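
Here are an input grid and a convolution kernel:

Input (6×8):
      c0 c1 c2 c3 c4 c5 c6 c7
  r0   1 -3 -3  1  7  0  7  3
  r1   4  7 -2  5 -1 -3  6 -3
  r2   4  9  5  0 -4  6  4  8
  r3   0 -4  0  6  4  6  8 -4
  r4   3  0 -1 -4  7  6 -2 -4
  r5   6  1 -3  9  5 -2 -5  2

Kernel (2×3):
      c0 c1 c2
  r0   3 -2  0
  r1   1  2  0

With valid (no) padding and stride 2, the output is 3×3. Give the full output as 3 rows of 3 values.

Output[0,0]: The receptive field on the input at this output position is [1 -3 -3 / 4 7 -2]. Elementwise product with the kernel and sum: 1·3 + -3·-2 + 4·1 + 7·2.
Output[0,1]: The receptive field on the input at this output position is [-3 1 7 / -2 5 -1]. Elementwise product with the kernel and sum: -3·3 + 1·-2 + -2·1 + 5·2.

27 -3 14
-14 27 -8
17 20 10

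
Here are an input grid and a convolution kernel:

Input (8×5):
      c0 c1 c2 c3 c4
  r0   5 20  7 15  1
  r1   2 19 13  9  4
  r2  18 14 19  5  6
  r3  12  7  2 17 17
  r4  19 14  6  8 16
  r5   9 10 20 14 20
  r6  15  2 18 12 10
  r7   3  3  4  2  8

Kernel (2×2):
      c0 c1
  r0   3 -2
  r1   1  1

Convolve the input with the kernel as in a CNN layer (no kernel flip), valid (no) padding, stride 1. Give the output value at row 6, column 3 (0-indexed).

The receptive field on the input at this output position is [12 10 / 2 8]. Elementwise product with the kernel and sum: 12·3 + 10·-2 + 2·1 + 8·1.

26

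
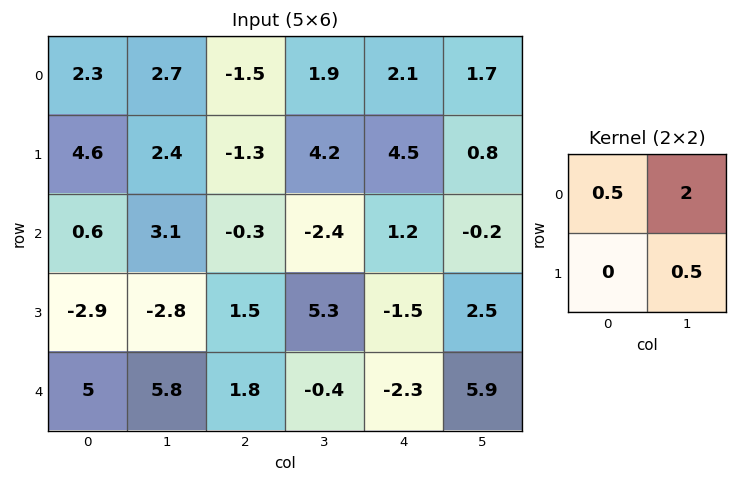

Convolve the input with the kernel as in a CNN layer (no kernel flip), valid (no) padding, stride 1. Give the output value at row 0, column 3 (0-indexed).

The receptive field on the input at this output position is [1.9 2.1 / 4.2 4.5]. Elementwise product with the kernel and sum: 1.9·0.5 + 2.1·2 + 4.5·0.5.

7.4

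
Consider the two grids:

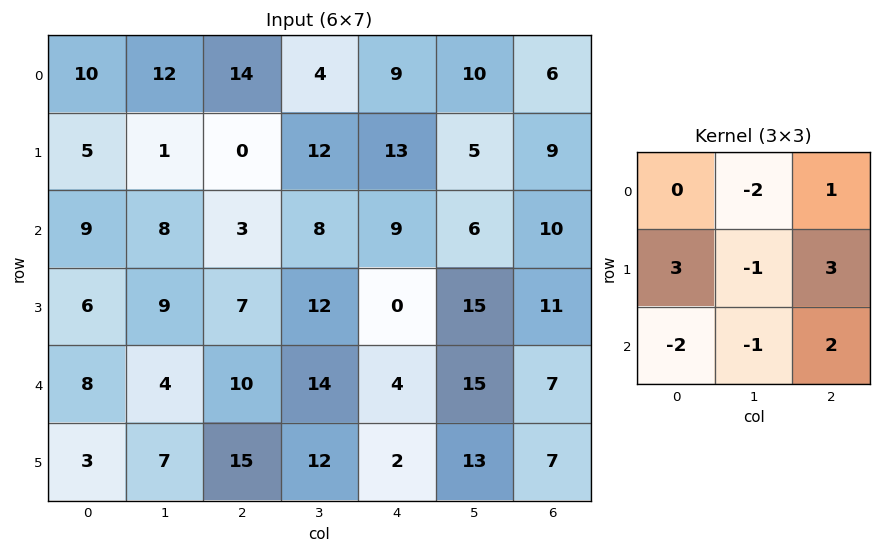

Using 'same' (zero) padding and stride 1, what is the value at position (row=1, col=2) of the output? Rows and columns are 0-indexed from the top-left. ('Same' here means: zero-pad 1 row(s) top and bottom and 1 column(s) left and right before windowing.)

The receptive field on the zero-padded input at this output position is [12 14 4 / 1 0 12 / 8 3 8]. Elementwise product with the kernel and sum: 14·-2 + 4·1 + 1·3 + 0·-1 + 12·3 + 8·-2 + 3·-1 + 8·2.

12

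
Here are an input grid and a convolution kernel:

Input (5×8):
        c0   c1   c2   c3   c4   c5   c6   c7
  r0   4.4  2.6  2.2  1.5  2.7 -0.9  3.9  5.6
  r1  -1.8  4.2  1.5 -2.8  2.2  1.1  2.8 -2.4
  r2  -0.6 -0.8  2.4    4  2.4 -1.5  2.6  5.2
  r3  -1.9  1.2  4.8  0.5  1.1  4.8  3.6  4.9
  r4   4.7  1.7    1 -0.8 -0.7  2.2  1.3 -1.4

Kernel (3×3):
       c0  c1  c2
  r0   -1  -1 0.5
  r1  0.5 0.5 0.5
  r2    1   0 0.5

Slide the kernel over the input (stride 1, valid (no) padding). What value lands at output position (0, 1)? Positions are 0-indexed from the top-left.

The receptive field on the input at this output position is [2.6 2.2 1.5 / 4.2 1.5 -2.8 / -0.8 2.4 4]. Elementwise product with the kernel and sum: 2.6·-1 + 2.2·-1 + 1.5·0.5 + 4.2·0.5 + 1.5·0.5 + -2.8·0.5 + -0.8·1 + 4·0.5.

-1.4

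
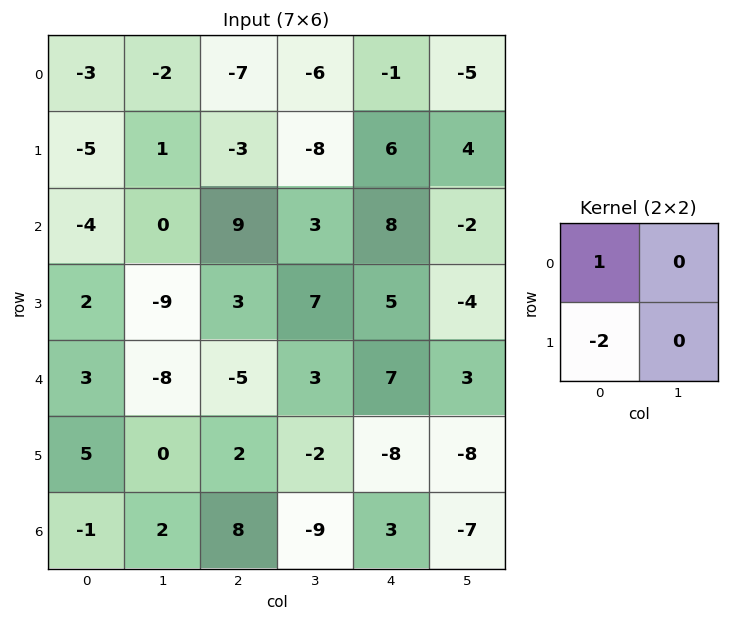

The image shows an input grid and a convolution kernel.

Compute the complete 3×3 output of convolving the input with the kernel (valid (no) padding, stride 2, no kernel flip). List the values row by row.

7 -1 -13
-8 3 -2
-7 -9 23

Output[0,0]: The receptive field on the input at this output position is [-3 -2 / -5 1]. Elementwise product with the kernel and sum: -3·1 + -5·-2.
Output[0,1]: The receptive field on the input at this output position is [-7 -6 / -3 -8]. Elementwise product with the kernel and sum: -7·1 + -3·-2.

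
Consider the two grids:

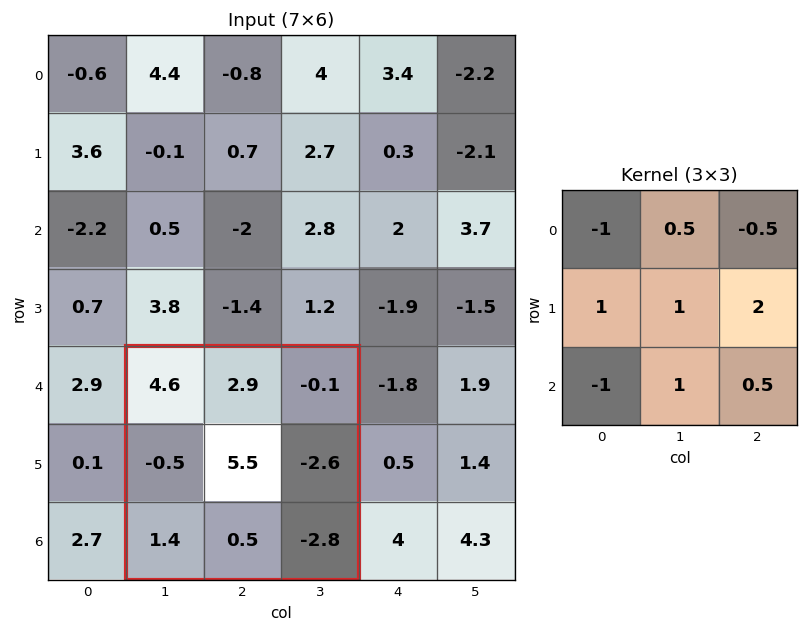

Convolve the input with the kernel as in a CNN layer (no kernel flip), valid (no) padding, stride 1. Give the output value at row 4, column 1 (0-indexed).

-5.6

The receptive field on the input at this output position is [4.6 2.9 -0.1 / -0.5 5.5 -2.6 / 1.4 0.5 -2.8]. Elementwise product with the kernel and sum: 4.6·-1 + 2.9·0.5 + -0.1·-0.5 + -0.5·1 + 5.5·1 + -2.6·2 + 1.4·-1 + 0.5·1 + -2.8·0.5.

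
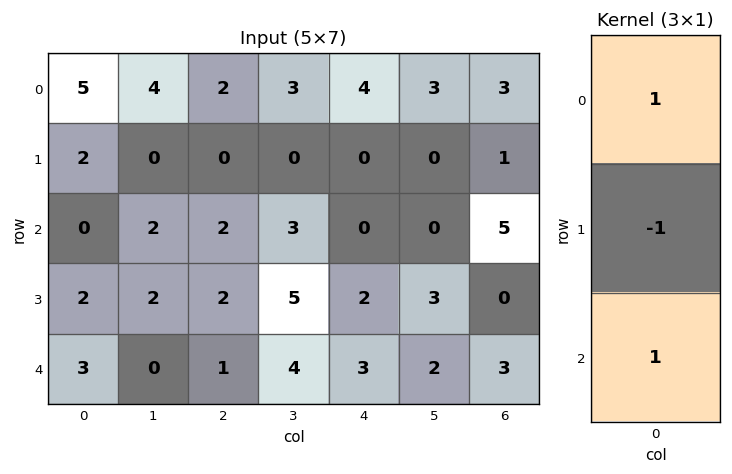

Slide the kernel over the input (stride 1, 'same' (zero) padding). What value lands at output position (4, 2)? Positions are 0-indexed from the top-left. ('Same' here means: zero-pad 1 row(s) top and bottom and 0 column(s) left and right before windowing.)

1

The receptive field on the zero-padded input at this output position is [2 / 1 / 0]. Elementwise product with the kernel and sum: 2·1 + 1·-1 + 0·1.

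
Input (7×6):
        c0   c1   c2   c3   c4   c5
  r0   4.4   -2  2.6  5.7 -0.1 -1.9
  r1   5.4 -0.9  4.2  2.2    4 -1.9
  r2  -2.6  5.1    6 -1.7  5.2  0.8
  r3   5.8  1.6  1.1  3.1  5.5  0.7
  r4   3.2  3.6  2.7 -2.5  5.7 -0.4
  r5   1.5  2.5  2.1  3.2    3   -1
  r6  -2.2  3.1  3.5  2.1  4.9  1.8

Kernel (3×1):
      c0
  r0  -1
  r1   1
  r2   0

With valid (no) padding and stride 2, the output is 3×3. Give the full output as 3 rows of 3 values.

1 1.6 4.1
8.4 -4.9 0.3
-1.7 -0.6 -2.7

Output[0,0]: The receptive field on the input at this output position is [4.4 / 5.4 / -2.6]. Elementwise product with the kernel and sum: 4.4·-1 + 5.4·1.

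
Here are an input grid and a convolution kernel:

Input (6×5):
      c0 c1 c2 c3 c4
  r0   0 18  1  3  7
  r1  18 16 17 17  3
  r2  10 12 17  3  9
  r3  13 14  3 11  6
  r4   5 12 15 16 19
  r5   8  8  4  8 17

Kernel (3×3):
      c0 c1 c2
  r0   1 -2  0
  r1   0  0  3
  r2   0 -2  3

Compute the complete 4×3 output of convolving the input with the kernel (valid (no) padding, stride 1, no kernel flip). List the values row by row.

Output[0,0]: The receptive field on the input at this output position is [0 18 1 / 18 16 17 / 10 12 17]. Elementwise product with the kernel and sum: 0·1 + 18·-2 + 17·3 + 12·-2 + 17·3.

42 42 25
18 18 6
16 29 54
26 72 73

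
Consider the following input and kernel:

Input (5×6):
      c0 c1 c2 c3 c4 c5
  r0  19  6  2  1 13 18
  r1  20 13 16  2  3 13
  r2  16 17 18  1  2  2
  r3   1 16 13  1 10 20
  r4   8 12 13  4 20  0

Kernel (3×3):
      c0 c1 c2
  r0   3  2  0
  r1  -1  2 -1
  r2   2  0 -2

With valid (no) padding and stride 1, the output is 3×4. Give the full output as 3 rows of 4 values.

Output[0,0]: The receptive field on the input at this output position is [19 6 2 / 20 13 16 / 16 17 18]. Elementwise product with the kernel and sum: 19·3 + 6·2 + 20·-1 + 13·2 + 16·-1 + 16·2 + 18·-2.

55 71 25 18
62 119 40 -25
90 112 21 14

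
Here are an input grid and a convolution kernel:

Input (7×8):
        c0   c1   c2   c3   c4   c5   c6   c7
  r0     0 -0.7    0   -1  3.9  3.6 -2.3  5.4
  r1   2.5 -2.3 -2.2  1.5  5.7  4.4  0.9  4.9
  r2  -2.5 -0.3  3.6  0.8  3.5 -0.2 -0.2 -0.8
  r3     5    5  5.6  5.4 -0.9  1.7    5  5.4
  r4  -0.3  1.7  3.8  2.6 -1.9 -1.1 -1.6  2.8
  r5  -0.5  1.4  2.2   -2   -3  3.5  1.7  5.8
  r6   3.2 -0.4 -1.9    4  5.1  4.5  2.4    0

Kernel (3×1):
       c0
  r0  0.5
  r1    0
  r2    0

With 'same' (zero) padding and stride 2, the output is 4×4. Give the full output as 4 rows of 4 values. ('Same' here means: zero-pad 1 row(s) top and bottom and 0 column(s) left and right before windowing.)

0 0 0 0
1.25 -1.1 2.85 0.45
2.5 2.8 -0.45 2.5
-0.25 1.1 -1.5 0.85

Output[0,0]: The receptive field on the zero-padded input at this output position is [0 / 0 / 2.5]. Elementwise product with the kernel and sum: 0·0.5.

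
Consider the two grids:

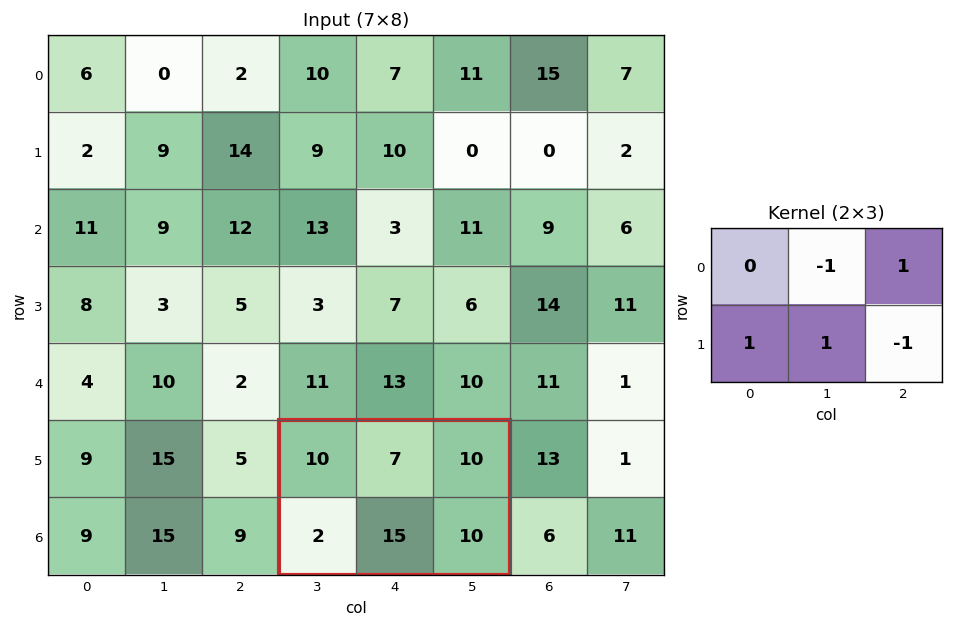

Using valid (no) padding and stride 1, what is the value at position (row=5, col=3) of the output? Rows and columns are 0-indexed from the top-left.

10

The receptive field on the input at this output position is [10 7 10 / 2 15 10]. Elementwise product with the kernel and sum: 7·-1 + 10·1 + 2·1 + 15·1 + 10·-1.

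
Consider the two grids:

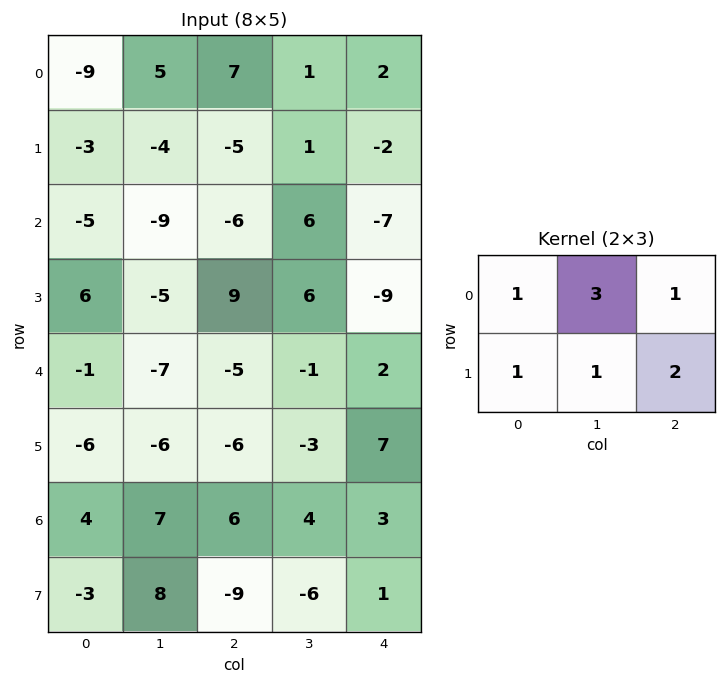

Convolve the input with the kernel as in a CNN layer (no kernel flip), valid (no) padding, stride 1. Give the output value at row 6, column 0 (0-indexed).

The receptive field on the input at this output position is [4 7 6 / -3 8 -9]. Elementwise product with the kernel and sum: 4·1 + 7·3 + 6·1 + -3·1 + 8·1 + -9·2.

18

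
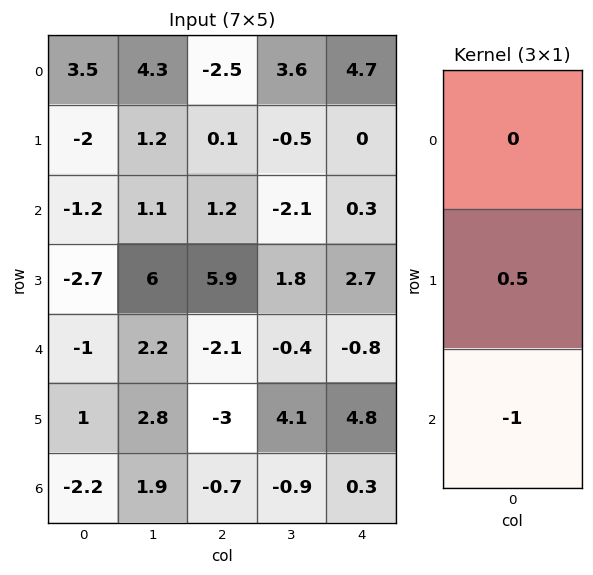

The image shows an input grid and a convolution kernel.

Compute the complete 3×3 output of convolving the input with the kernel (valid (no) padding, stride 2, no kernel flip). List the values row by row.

0.2 -1.15 -0.3
-0.35 5.05 2.15
2.7 -0.8 2.1

Output[0,0]: The receptive field on the input at this output position is [3.5 / -2 / -1.2]. Elementwise product with the kernel and sum: -2·0.5 + -1.2·-1.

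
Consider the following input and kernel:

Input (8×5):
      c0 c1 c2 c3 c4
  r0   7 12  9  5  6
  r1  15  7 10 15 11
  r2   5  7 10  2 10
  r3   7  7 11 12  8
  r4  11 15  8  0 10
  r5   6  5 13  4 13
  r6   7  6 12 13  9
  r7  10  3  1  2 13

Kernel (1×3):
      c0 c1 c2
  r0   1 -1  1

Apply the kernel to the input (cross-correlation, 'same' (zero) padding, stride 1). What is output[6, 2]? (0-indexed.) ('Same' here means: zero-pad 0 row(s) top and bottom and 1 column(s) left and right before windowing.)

7

The receptive field on the zero-padded input at this output position is [6 12 13]. Elementwise product with the kernel and sum: 6·1 + 12·-1 + 13·1.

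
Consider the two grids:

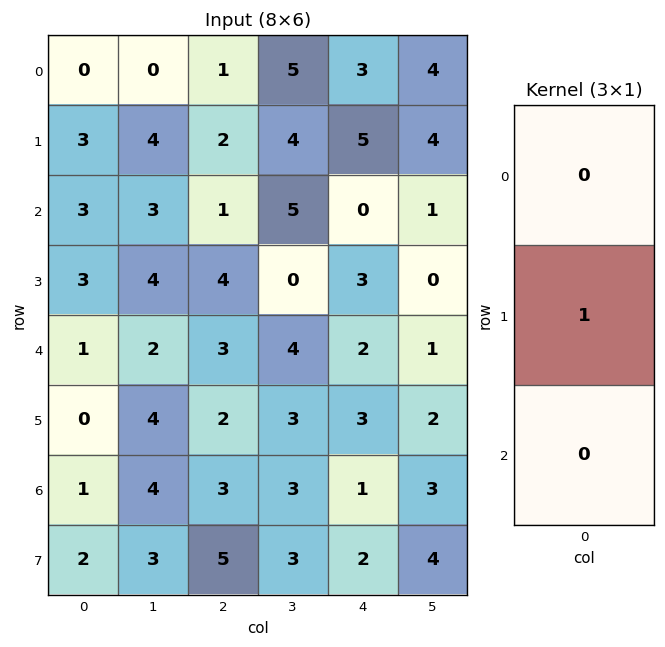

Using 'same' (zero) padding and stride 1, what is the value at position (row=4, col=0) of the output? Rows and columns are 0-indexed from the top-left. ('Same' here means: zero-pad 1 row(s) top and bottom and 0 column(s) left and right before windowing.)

The receptive field on the zero-padded input at this output position is [3 / 1 / 0]. Elementwise product with the kernel and sum: 1·1.

1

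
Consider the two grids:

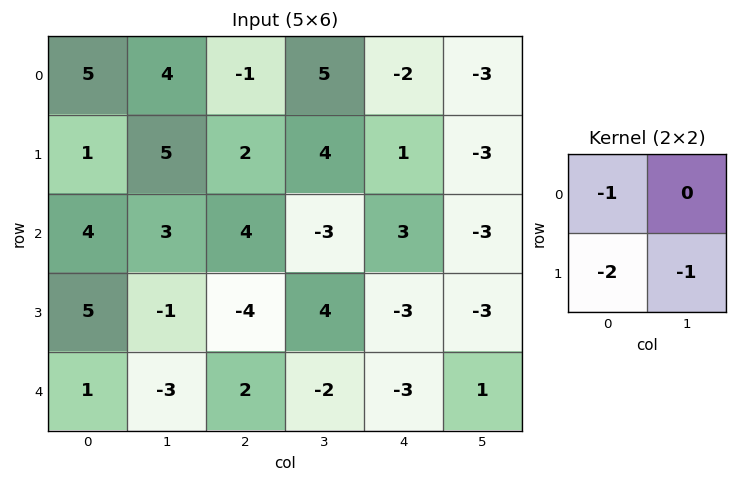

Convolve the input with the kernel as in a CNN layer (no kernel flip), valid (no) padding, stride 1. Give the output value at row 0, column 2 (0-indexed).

The receptive field on the input at this output position is [-1 5 / 2 4]. Elementwise product with the kernel and sum: -1·-1 + 2·-2 + 4·-1.

-7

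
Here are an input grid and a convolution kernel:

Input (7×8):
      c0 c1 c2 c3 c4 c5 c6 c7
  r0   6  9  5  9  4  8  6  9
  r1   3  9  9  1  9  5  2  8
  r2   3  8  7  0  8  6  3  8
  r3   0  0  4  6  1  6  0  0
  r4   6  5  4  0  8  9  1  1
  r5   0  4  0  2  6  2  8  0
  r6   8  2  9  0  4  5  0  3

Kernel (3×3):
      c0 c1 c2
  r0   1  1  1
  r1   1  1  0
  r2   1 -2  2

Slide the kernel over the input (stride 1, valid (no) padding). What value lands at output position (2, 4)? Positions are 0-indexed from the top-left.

16

The receptive field on the input at this output position is [8 6 3 / 1 6 0 / 8 9 1]. Elementwise product with the kernel and sum: 8·1 + 6·1 + 3·1 + 1·1 + 6·1 + 8·1 + 9·-2 + 1·2.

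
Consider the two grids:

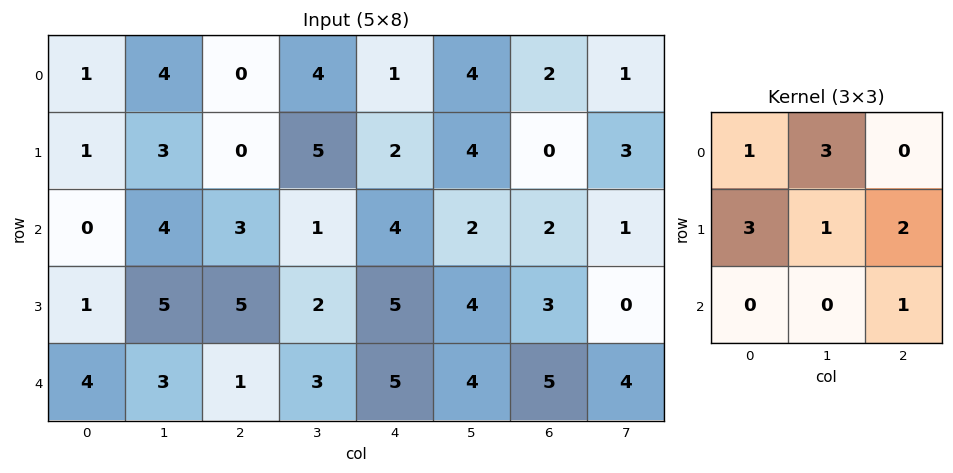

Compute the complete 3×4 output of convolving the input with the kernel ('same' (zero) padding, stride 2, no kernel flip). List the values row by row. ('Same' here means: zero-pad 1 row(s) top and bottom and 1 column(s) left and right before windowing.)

12 25 25 19
16 22 26 14
13 36 39 38

Output[0,0]: The receptive field on the zero-padded input at this output position is [0 0 0 / 0 1 4 / 0 1 3]. Elementwise product with the kernel and sum: 0·1 + 0·3 + 0·3 + 1·1 + 4·2 + 3·1.
Output[0,1]: The receptive field on the zero-padded input at this output position is [0 0 0 / 4 0 4 / 3 0 5]. Elementwise product with the kernel and sum: 0·1 + 0·3 + 4·3 + 0·1 + 4·2 + 5·1.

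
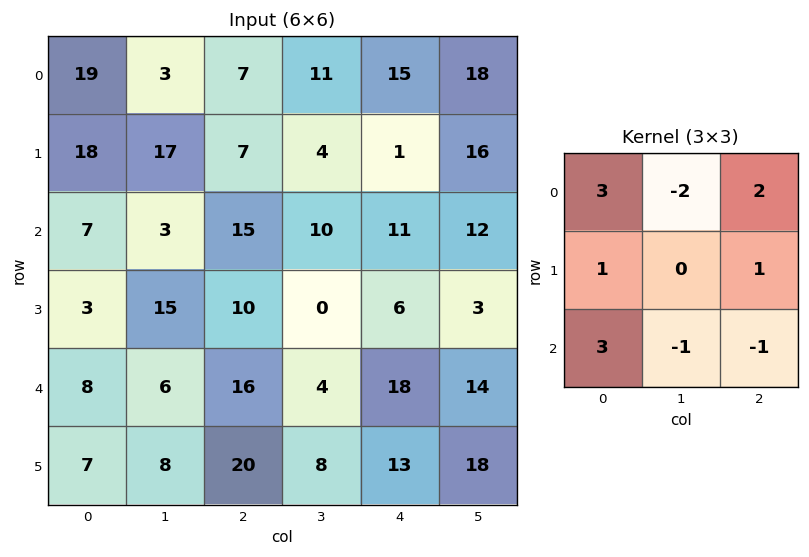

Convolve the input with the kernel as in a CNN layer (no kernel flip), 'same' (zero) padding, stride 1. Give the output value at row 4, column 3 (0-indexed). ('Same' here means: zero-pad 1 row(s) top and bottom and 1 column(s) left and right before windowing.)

The receptive field on the zero-padded input at this output position is [10 0 6 / 16 4 18 / 20 8 13]. Elementwise product with the kernel and sum: 10·3 + 0·-2 + 6·2 + 16·1 + 18·1 + 20·3 + 8·-1 + 13·-1.

115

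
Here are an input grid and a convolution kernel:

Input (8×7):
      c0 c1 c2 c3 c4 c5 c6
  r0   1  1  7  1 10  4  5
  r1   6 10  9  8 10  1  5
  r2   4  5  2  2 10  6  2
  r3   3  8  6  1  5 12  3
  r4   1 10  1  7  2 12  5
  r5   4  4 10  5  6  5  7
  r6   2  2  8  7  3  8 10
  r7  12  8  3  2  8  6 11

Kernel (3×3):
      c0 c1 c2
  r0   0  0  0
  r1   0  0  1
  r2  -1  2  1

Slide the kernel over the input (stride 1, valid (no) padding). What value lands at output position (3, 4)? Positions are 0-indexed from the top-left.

16

The receptive field on the input at this output position is [5 12 3 / 2 12 5 / 6 5 7]. Elementwise product with the kernel and sum: 5·1 + 6·-1 + 5·2 + 7·1.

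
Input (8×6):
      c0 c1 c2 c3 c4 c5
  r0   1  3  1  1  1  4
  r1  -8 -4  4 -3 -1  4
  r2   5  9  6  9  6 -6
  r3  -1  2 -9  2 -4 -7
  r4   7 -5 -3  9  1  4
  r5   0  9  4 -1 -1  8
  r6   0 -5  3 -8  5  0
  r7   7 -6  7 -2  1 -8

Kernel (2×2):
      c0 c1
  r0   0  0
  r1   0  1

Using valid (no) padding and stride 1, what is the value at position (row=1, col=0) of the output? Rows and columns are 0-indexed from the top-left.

The receptive field on the input at this output position is [-8 -4 / 5 9]. Elementwise product with the kernel and sum: 9·1.

9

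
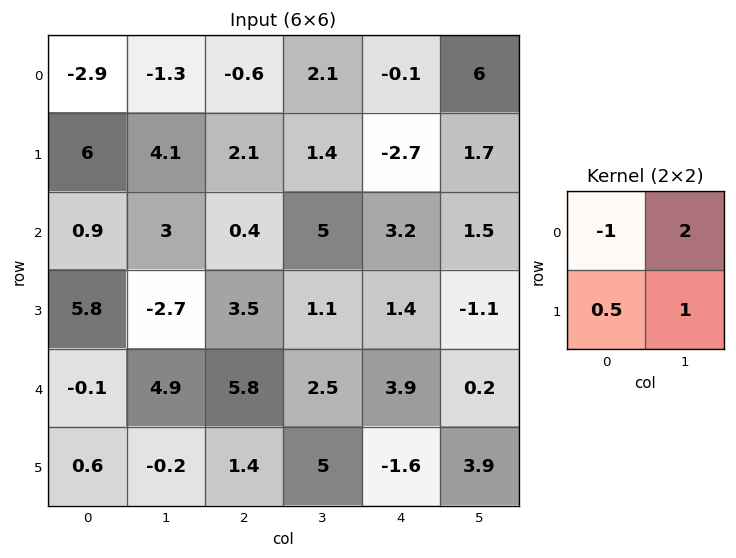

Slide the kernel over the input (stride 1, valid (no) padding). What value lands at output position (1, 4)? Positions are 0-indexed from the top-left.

9.2

The receptive field on the input at this output position is [-2.7 1.7 / 3.2 1.5]. Elementwise product with the kernel and sum: -2.7·-1 + 1.7·2 + 3.2·0.5 + 1.5·1.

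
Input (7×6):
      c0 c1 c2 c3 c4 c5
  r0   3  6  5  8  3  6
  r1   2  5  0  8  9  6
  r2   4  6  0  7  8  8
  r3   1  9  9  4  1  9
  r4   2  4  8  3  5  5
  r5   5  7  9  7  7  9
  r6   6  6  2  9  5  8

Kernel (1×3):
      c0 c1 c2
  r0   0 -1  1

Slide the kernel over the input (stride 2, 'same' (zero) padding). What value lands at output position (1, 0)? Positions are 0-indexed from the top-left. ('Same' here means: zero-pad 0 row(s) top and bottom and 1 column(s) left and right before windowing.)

The receptive field on the zero-padded input at this output position is [0 4 6]. Elementwise product with the kernel and sum: 4·-1 + 6·1.

2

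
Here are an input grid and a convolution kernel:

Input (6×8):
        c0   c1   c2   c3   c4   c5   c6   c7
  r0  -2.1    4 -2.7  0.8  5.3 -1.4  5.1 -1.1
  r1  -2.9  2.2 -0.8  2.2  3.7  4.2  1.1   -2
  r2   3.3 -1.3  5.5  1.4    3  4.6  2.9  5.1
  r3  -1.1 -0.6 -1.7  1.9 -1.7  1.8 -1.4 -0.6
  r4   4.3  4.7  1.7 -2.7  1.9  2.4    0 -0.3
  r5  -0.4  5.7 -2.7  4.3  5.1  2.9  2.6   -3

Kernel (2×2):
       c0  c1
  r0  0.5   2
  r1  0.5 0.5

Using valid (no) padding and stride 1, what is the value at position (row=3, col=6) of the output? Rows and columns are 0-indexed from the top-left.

-2.05

The receptive field on the input at this output position is [-1.4 -0.6 / 0 -0.3]. Elementwise product with the kernel and sum: -1.4·0.5 + -0.6·2 + 0·0.5 + -0.3·0.5.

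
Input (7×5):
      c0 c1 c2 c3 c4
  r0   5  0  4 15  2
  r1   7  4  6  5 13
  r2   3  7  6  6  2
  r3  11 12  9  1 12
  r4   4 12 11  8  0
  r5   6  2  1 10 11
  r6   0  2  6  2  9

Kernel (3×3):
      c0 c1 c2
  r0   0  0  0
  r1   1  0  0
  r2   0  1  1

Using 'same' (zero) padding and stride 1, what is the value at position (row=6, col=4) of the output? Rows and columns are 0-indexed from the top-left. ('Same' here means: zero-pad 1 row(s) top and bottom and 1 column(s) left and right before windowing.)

The receptive field on the zero-padded input at this output position is [10 11 0 / 2 9 0 / 0 0 0]. Elementwise product with the kernel and sum: 2·1 + 0·1 + 0·1.

2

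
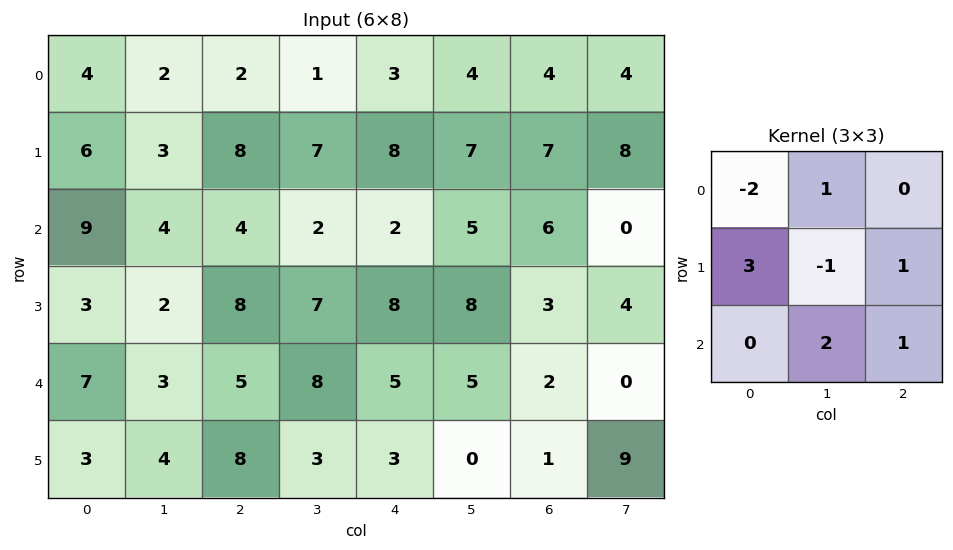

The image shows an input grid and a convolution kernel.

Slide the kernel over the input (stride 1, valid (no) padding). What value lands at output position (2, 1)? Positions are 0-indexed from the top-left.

19

The receptive field on the input at this output position is [4 4 2 / 2 8 7 / 3 5 8]. Elementwise product with the kernel and sum: 4·-2 + 4·1 + 2·3 + 8·-1 + 7·1 + 5·2 + 8·1.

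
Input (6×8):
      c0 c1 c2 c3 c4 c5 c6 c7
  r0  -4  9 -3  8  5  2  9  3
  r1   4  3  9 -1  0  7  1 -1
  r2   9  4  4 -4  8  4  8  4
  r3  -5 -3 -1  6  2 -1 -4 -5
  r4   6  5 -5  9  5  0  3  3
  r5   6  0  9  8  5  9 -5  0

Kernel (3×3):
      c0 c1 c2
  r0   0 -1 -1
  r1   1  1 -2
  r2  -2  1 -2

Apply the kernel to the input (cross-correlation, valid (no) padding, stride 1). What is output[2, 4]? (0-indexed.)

-19

The receptive field on the input at this output position is [8 4 8 / 2 -1 -4 / 5 0 3]. Elementwise product with the kernel and sum: 4·-1 + 8·-1 + 2·1 + -1·1 + -4·-2 + 5·-2 + 0·1 + 3·-2.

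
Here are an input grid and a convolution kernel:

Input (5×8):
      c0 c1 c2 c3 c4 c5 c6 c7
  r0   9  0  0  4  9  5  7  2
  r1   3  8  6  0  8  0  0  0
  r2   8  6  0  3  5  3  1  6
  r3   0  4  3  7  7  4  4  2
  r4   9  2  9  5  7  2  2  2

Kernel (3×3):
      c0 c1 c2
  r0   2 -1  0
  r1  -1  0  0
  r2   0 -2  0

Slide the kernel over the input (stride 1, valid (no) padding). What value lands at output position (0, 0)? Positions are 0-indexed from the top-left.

The receptive field on the input at this output position is [9 0 0 / 3 8 6 / 8 6 0]. Elementwise product with the kernel and sum: 9·2 + 0·-1 + 3·-1 + 6·-2.

3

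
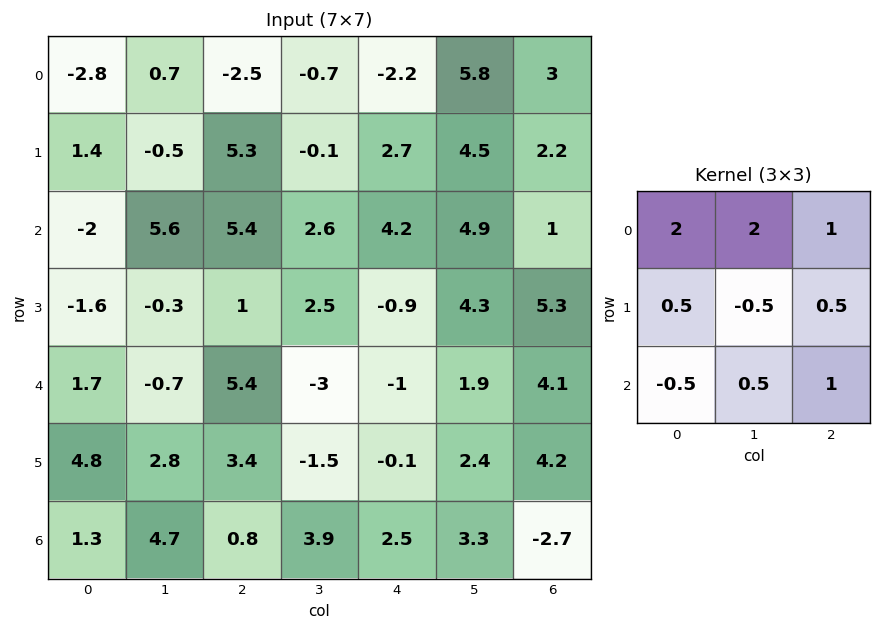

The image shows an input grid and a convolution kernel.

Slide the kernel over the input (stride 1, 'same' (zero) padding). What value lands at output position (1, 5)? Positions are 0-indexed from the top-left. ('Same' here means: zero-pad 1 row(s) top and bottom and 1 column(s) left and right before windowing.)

The receptive field on the zero-padded input at this output position is [-2.2 5.8 3 / 2.7 4.5 2.2 / 4.2 4.9 1]. Elementwise product with the kernel and sum: -2.2·2 + 5.8·2 + 3·1 + 2.7·0.5 + 4.5·-0.5 + 2.2·0.5 + 4.2·-0.5 + 4.9·0.5 + 1·1.

11.75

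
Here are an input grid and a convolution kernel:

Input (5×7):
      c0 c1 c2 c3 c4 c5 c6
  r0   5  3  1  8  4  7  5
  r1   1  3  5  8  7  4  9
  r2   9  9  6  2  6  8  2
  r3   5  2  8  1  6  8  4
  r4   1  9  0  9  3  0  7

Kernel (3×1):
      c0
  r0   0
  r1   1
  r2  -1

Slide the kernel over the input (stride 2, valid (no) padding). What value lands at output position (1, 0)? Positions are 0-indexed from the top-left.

The receptive field on the input at this output position is [9 / 5 / 1]. Elementwise product with the kernel and sum: 5·1 + 1·-1.

4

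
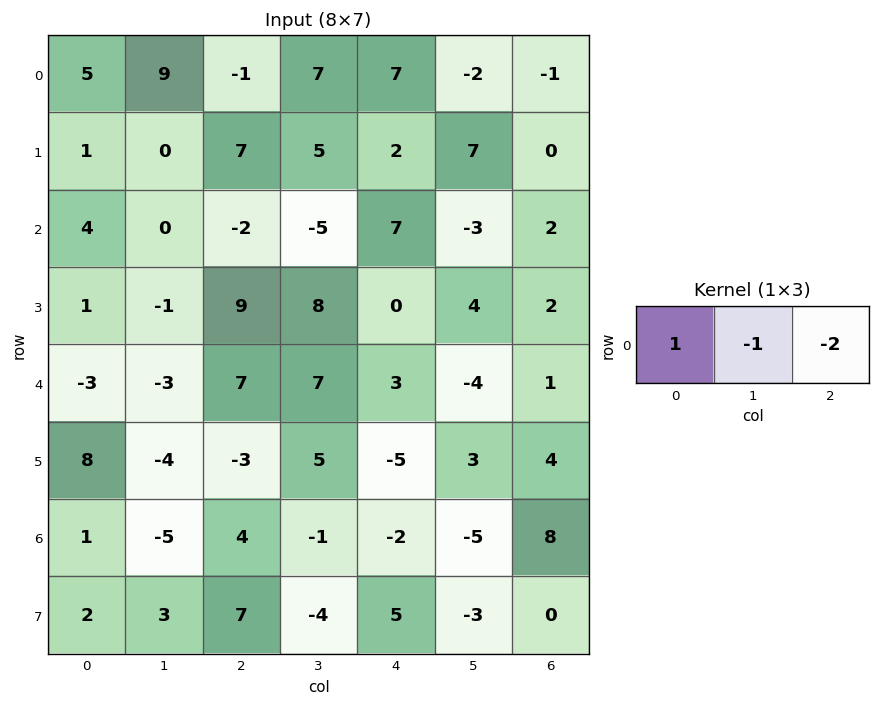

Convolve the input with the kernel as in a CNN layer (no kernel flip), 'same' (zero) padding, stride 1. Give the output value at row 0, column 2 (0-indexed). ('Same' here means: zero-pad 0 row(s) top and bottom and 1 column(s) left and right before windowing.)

The receptive field on the zero-padded input at this output position is [9 -1 7]. Elementwise product with the kernel and sum: 9·1 + -1·-1 + 7·-2.

-4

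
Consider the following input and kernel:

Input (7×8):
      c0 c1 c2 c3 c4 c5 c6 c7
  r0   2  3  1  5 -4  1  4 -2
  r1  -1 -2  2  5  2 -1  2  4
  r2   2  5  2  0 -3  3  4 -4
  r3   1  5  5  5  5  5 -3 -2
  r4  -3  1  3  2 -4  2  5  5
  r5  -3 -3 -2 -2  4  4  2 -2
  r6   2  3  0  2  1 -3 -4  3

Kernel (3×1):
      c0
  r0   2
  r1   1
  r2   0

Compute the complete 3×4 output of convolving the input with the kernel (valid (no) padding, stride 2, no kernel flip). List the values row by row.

Output[0,0]: The receptive field on the input at this output position is [2 / -1 / 2]. Elementwise product with the kernel and sum: 2·2 + -1·1.
Output[0,1]: The receptive field on the input at this output position is [1 / 2 / 2]. Elementwise product with the kernel and sum: 1·2 + 2·1.

3 4 -6 10
5 9 -1 5
-9 4 -4 12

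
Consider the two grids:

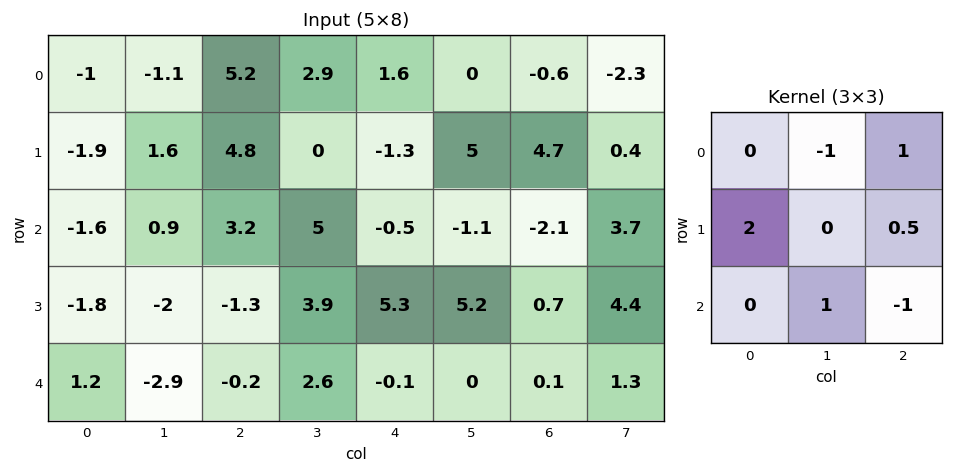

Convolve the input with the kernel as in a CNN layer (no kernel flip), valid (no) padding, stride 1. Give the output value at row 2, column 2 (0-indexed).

The receptive field on the input at this output position is [3.2 5 -0.5 / -1.3 3.9 5.3 / -0.2 2.6 -0.1]. Elementwise product with the kernel and sum: 5·-1 + -0.5·1 + -1.3·2 + 5.3·0.5 + 2.6·1 + -0.1·-1.

-2.75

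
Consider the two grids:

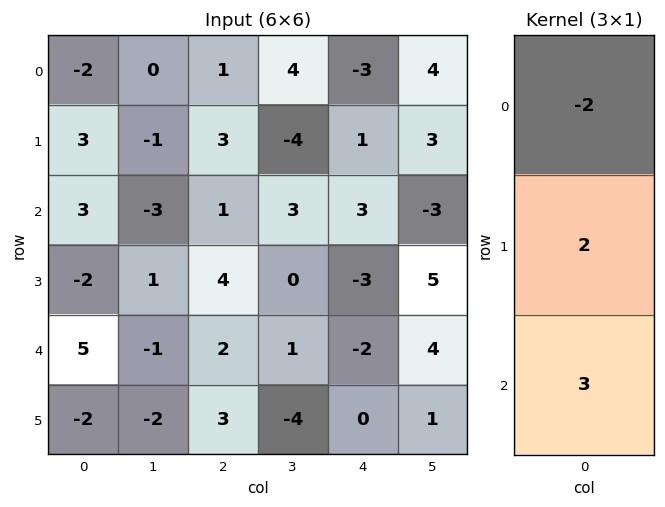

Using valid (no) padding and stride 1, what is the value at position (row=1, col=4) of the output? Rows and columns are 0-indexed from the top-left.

The receptive field on the input at this output position is [1 / 3 / -3]. Elementwise product with the kernel and sum: 1·-2 + 3·2 + -3·3.

-5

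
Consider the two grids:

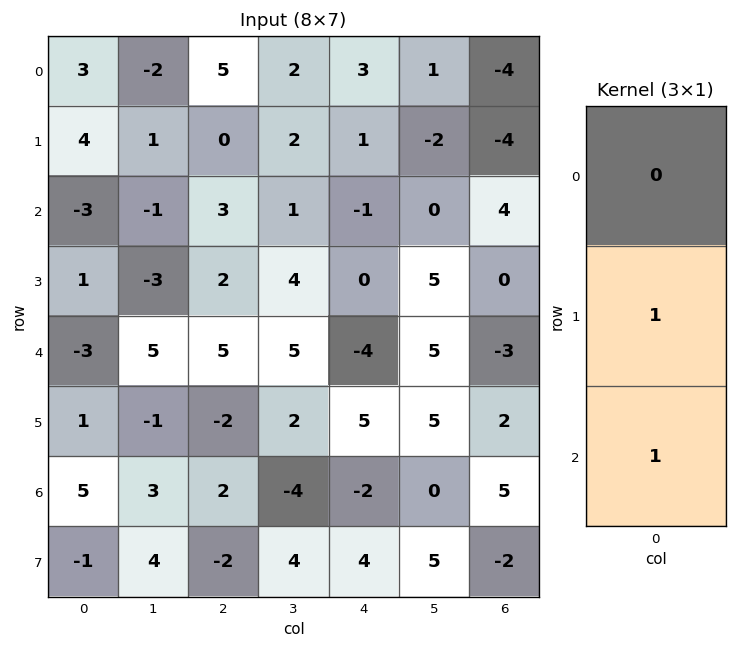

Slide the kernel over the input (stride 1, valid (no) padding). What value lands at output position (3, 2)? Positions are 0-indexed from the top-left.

The receptive field on the input at this output position is [2 / 5 / -2]. Elementwise product with the kernel and sum: 5·1 + -2·1.

3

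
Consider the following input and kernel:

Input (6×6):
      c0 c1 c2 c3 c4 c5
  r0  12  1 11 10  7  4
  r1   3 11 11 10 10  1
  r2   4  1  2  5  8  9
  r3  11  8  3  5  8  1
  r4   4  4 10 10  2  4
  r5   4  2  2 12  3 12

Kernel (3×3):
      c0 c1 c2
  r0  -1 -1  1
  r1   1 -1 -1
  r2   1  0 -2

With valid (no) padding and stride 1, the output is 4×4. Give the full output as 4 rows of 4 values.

-21 -21 -37 -27
3 -20 -35 -28
-19 -14 -3 -6
-26 -44 -6 -20

Output[0,0]: The receptive field on the input at this output position is [12 1 11 / 3 11 11 / 4 1 2]. Elementwise product with the kernel and sum: 12·-1 + 1·-1 + 11·1 + 3·1 + 11·-1 + 11·-1 + 4·1 + 2·-2.
Output[0,1]: The receptive field on the input at this output position is [1 11 10 / 11 11 10 / 1 2 5]. Elementwise product with the kernel and sum: 1·-1 + 11·-1 + 10·1 + 11·1 + 11·-1 + 10·-1 + 1·1 + 5·-2.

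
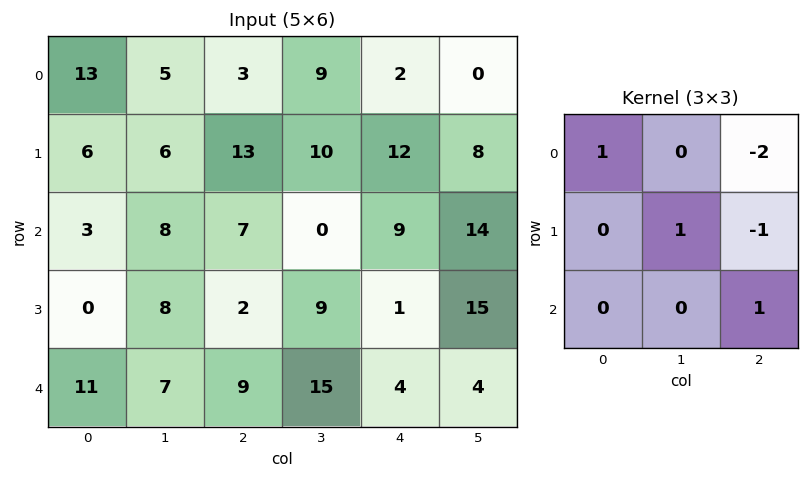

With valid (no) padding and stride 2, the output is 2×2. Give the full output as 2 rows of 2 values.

Output[0,0]: The receptive field on the input at this output position is [13 5 3 / 6 6 13 / 3 8 7]. Elementwise product with the kernel and sum: 13·1 + 3·-2 + 6·1 + 13·-1 + 7·1.

7 6
4 1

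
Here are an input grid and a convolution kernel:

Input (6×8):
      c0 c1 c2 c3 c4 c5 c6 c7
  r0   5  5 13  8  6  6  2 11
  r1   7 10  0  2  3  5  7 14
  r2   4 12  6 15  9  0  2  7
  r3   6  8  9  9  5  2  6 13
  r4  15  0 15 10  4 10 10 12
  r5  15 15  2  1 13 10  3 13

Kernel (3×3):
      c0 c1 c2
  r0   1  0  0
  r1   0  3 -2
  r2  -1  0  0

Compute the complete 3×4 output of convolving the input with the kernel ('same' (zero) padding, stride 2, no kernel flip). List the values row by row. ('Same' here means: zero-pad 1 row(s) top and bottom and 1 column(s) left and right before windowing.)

Output[0,0]: The receptive field on the zero-padded input at this output position is [0 0 0 / 0 5 5 / 0 7 10]. Elementwise product with the kernel and sum: 0·1 + 5·3 + 5·-2 + 0·-1.
Output[0,1]: The receptive field on the zero-padded input at this output position is [0 0 0 / 5 13 8 / 10 0 2]. Elementwise product with the kernel and sum: 0·1 + 13·3 + 8·-2 + 10·-1.

5 13 4 -21
-12 -10 20 -5
45 18 0 -2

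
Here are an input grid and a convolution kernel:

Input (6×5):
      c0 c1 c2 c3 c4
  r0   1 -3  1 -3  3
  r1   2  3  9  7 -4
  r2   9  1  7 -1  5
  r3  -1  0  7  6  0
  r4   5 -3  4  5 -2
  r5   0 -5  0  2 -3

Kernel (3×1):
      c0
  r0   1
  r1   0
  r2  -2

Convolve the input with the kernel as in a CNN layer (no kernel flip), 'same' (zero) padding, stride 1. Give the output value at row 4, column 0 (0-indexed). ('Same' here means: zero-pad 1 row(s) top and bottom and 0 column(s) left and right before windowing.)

The receptive field on the zero-padded input at this output position is [-1 / 5 / 0]. Elementwise product with the kernel and sum: -1·1 + 0·-2.

-1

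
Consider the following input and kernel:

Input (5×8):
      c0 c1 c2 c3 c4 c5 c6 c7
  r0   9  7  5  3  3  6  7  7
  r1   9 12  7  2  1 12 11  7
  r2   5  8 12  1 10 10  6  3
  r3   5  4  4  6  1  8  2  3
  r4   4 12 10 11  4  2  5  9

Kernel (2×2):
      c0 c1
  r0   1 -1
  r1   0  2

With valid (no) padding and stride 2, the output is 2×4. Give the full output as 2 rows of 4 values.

26 6 21 14
5 23 16 9

Output[0,0]: The receptive field on the input at this output position is [9 7 / 9 12]. Elementwise product with the kernel and sum: 9·1 + 7·-1 + 12·2.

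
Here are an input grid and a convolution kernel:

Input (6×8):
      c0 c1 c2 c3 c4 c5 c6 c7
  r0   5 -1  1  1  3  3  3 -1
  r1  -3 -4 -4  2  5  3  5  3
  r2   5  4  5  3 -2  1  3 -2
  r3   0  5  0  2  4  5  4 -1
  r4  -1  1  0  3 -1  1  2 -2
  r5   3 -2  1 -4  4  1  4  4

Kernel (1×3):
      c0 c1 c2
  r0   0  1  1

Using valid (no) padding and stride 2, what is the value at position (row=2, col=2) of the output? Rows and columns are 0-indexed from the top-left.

The receptive field on the input at this output position is [-1 1 2]. Elementwise product with the kernel and sum: 1·1 + 2·1.

3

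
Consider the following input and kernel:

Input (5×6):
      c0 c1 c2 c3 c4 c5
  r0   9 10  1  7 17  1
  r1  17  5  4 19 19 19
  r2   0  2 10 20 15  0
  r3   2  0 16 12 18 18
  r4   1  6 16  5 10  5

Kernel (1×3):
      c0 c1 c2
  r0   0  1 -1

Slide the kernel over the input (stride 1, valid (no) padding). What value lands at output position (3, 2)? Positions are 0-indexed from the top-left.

-6

The receptive field on the input at this output position is [16 12 18]. Elementwise product with the kernel and sum: 12·1 + 18·-1.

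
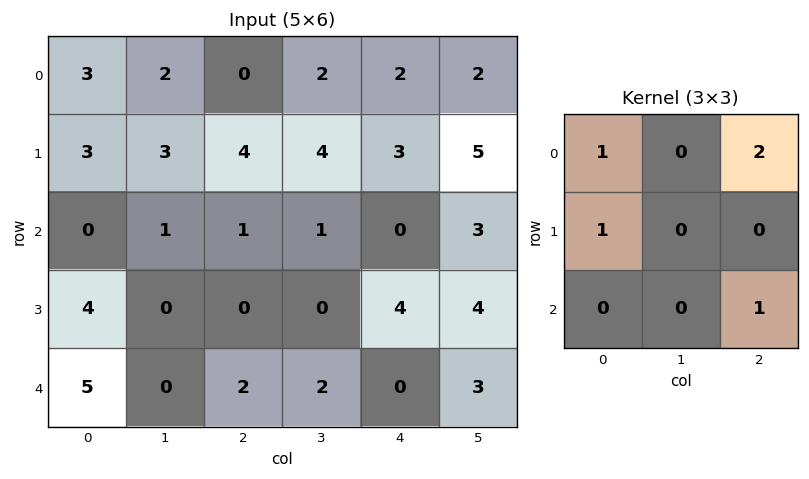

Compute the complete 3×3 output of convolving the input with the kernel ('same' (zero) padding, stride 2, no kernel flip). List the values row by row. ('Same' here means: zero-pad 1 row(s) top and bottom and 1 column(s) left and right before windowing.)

Output[0,0]: The receptive field on the zero-padded input at this output position is [0 0 0 / 0 3 2 / 0 3 3]. Elementwise product with the kernel and sum: 0·1 + 0·2 + 0·1 + 3·1.
Output[0,1]: The receptive field on the zero-padded input at this output position is [0 0 0 / 2 0 2 / 3 4 4]. Elementwise product with the kernel and sum: 0·1 + 0·2 + 2·1 + 4·1.

3 6 7
6 12 19
0 0 10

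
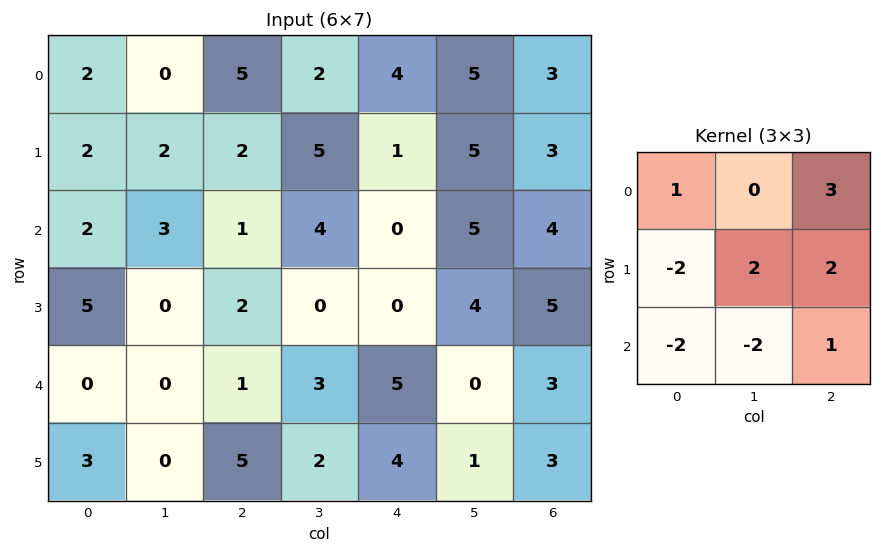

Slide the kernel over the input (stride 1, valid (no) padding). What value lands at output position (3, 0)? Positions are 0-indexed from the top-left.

12

The receptive field on the input at this output position is [5 0 2 / 0 0 1 / 3 0 5]. Elementwise product with the kernel and sum: 5·1 + 2·3 + 0·-2 + 0·2 + 1·2 + 3·-2 + 0·-2 + 5·1.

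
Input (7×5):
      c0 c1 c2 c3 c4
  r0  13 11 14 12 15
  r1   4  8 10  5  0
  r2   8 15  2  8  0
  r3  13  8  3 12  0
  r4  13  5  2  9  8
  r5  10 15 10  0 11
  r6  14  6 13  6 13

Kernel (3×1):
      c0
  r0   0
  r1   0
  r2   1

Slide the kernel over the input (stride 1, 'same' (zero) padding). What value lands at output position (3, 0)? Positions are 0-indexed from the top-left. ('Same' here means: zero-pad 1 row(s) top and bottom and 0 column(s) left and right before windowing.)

The receptive field on the zero-padded input at this output position is [8 / 13 / 13]. Elementwise product with the kernel and sum: 13·1.

13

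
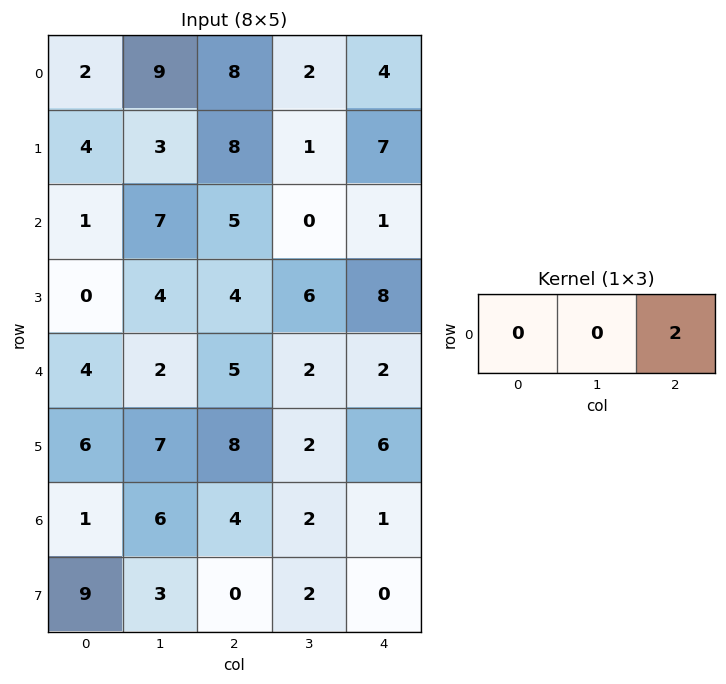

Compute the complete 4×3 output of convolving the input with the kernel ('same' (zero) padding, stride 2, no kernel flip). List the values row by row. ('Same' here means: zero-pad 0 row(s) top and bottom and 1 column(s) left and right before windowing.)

18 4 0
14 0 0
4 4 0
12 4 0

Output[0,0]: The receptive field on the zero-padded input at this output position is [0 2 9]. Elementwise product with the kernel and sum: 9·2.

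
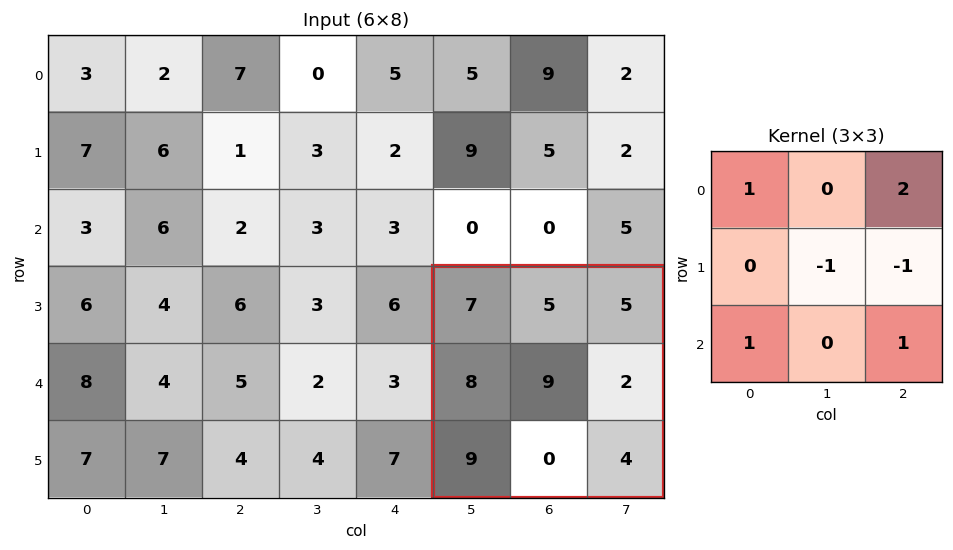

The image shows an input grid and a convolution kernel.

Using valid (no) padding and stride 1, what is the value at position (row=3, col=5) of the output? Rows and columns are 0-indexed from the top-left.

19

The receptive field on the input at this output position is [7 5 5 / 8 9 2 / 9 0 4]. Elementwise product with the kernel and sum: 7·1 + 5·2 + 9·-1 + 2·-1 + 9·1 + 4·1.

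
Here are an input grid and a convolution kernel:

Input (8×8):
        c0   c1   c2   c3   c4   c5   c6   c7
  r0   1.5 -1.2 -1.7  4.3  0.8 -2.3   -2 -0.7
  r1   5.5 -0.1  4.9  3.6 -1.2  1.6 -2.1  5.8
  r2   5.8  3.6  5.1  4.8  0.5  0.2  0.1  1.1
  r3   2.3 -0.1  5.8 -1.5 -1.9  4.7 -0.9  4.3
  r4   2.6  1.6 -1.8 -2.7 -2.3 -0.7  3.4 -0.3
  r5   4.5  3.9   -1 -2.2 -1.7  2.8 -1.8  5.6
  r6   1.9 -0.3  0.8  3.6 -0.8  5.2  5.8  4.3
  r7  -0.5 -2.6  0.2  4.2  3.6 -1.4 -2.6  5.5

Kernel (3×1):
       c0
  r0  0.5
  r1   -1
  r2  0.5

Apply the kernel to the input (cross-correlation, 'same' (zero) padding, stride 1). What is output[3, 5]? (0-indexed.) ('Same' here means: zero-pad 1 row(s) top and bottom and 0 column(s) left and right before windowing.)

The receptive field on the zero-padded input at this output position is [0.2 / 4.7 / -0.7]. Elementwise product with the kernel and sum: 0.2·0.5 + 4.7·-1 + -0.7·0.5.

-4.95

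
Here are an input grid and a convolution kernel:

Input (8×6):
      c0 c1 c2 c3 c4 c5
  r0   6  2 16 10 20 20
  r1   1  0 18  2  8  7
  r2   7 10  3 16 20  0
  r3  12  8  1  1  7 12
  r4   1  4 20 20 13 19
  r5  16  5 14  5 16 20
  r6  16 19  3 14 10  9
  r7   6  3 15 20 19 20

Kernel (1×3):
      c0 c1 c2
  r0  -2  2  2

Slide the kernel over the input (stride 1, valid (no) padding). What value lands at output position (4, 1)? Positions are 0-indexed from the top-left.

The receptive field on the input at this output position is [4 20 20]. Elementwise product with the kernel and sum: 4·-2 + 20·2 + 20·2.

72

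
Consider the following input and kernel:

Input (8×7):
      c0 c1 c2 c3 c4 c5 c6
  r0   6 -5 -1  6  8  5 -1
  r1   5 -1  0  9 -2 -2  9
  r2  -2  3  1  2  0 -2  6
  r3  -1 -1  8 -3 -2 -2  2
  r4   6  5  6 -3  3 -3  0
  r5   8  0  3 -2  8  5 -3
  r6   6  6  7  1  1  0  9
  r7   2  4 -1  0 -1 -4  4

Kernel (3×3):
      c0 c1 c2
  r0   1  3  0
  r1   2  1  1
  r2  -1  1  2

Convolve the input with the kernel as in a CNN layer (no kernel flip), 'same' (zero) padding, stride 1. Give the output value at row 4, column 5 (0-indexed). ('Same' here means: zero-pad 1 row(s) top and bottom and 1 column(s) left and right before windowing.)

-14

The receptive field on the zero-padded input at this output position is [-2 -2 2 / 3 -3 0 / 8 5 -3]. Elementwise product with the kernel and sum: -2·1 + -2·3 + 3·2 + -3·1 + 0·1 + 8·-1 + 5·1 + -3·2.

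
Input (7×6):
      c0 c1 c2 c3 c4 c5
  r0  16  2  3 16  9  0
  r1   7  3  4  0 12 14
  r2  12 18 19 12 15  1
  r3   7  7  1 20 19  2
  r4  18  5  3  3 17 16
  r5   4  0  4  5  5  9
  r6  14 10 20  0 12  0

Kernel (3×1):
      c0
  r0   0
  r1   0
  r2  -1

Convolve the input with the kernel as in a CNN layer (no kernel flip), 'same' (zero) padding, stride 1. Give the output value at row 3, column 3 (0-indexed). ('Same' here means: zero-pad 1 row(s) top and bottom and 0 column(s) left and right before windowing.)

The receptive field on the zero-padded input at this output position is [12 / 20 / 3]. Elementwise product with the kernel and sum: 3·-1.

-3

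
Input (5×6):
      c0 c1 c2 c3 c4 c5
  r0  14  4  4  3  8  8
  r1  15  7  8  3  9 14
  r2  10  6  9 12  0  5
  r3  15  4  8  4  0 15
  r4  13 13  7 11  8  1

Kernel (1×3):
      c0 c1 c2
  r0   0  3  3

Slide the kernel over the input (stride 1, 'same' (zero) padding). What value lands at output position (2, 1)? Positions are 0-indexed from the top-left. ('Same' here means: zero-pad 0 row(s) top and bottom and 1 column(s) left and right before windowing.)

45

The receptive field on the zero-padded input at this output position is [10 6 9]. Elementwise product with the kernel and sum: 6·3 + 9·3.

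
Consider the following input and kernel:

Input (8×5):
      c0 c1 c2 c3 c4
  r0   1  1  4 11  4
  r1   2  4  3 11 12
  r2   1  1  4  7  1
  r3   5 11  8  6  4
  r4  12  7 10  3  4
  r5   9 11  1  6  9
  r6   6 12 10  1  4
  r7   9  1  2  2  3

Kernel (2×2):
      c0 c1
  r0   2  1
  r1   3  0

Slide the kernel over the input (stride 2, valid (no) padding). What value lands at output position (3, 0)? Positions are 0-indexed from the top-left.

51

The receptive field on the input at this output position is [6 12 / 9 1]. Elementwise product with the kernel and sum: 6·2 + 12·1 + 9·3.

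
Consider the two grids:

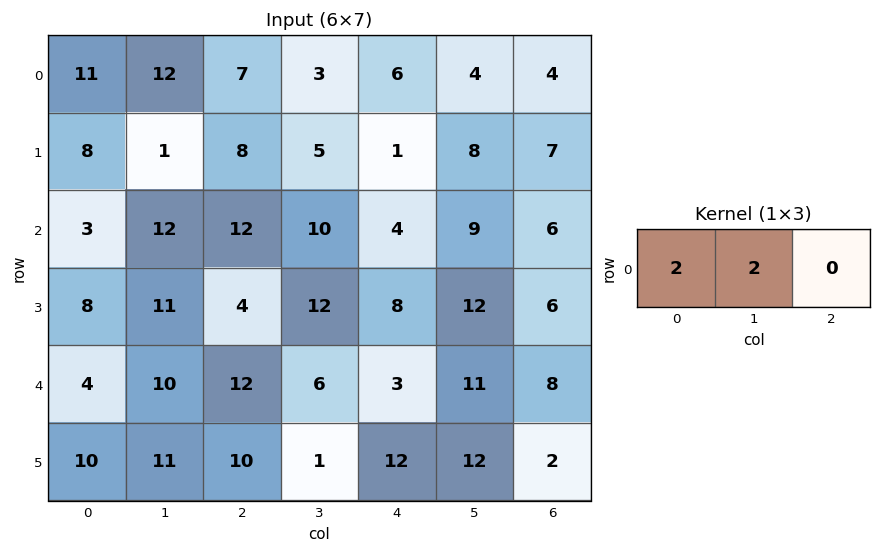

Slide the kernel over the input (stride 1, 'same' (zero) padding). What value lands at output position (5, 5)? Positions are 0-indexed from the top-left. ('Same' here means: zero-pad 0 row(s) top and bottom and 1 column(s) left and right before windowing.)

48

The receptive field on the zero-padded input at this output position is [12 12 2]. Elementwise product with the kernel and sum: 12·2 + 12·2.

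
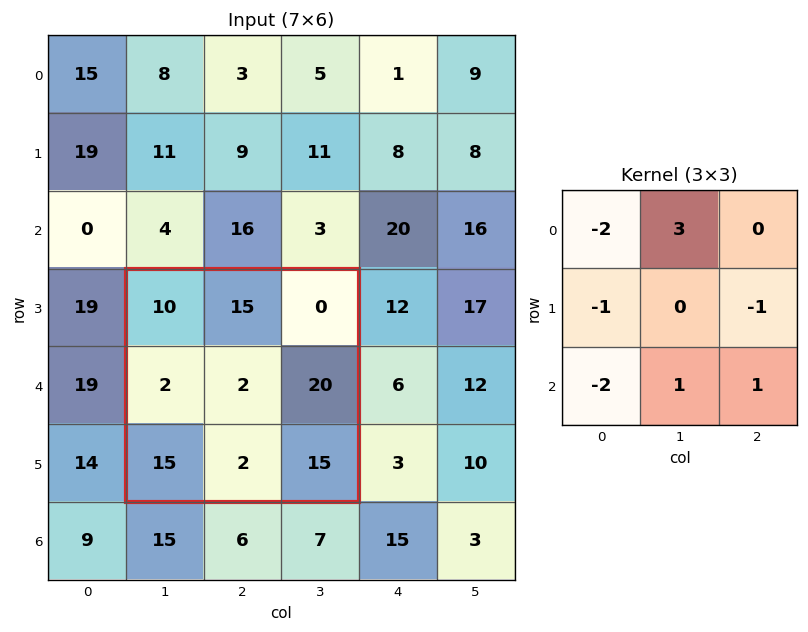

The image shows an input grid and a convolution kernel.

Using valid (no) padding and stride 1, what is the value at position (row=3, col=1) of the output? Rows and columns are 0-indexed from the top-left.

The receptive field on the input at this output position is [10 15 0 / 2 2 20 / 15 2 15]. Elementwise product with the kernel and sum: 10·-2 + 15·3 + 2·-1 + 20·-1 + 15·-2 + 2·1 + 15·1.

-10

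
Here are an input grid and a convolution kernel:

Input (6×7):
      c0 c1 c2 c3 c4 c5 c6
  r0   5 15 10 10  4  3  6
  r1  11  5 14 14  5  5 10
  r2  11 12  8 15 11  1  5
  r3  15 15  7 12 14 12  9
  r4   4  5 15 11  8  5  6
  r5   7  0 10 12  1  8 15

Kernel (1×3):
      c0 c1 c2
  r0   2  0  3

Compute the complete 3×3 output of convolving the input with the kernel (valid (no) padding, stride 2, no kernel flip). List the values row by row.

40 32 26
46 49 37
53 54 34

Output[0,0]: The receptive field on the input at this output position is [5 15 10]. Elementwise product with the kernel and sum: 5·2 + 10·3.
Output[0,1]: The receptive field on the input at this output position is [10 10 4]. Elementwise product with the kernel and sum: 10·2 + 4·3.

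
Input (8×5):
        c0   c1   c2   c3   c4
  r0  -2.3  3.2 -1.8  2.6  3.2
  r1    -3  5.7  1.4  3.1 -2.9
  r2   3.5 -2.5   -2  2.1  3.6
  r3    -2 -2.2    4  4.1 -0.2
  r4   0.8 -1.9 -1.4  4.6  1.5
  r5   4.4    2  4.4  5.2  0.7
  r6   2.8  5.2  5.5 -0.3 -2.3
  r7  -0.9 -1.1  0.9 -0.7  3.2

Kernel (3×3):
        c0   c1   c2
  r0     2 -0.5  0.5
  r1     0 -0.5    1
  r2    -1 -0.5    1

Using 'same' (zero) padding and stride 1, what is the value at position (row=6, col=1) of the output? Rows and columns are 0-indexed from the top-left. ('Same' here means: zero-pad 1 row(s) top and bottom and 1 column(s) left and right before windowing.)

15.25

The receptive field on the zero-padded input at this output position is [4.4 2 4.4 / 2.8 5.2 5.5 / -0.9 -1.1 0.9]. Elementwise product with the kernel and sum: 4.4·2 + 2·-0.5 + 4.4·0.5 + 5.2·-0.5 + 5.5·1 + -0.9·-1 + -1.1·-0.5 + 0.9·1.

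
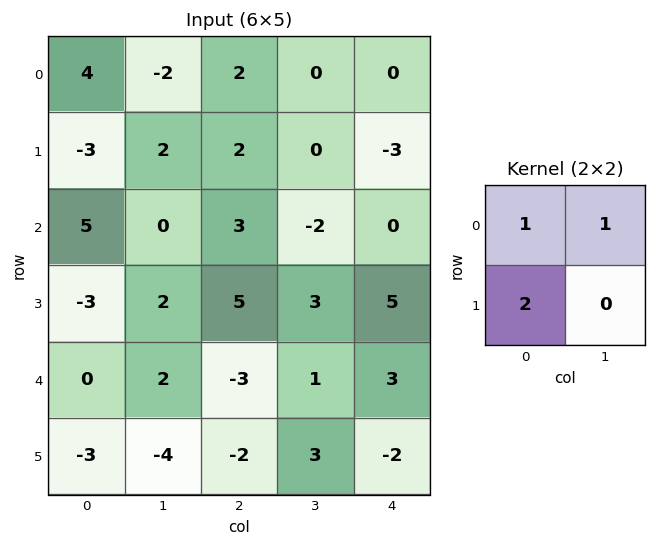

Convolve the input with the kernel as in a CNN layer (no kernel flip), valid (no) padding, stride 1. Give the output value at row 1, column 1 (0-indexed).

4

The receptive field on the input at this output position is [2 2 / 0 3]. Elementwise product with the kernel and sum: 2·1 + 2·1 + 0·2.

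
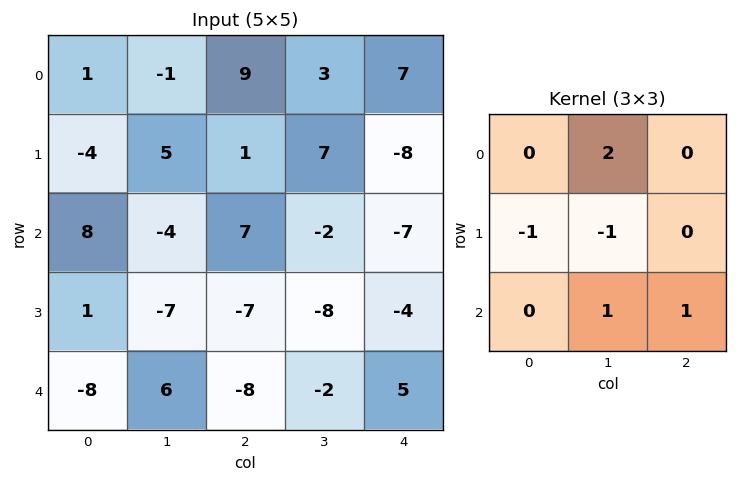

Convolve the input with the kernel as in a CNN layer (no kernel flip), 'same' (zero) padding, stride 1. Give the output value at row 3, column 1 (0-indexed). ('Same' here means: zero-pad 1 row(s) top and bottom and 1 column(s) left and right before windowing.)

-4

The receptive field on the zero-padded input at this output position is [8 -4 7 / 1 -7 -7 / -8 6 -8]. Elementwise product with the kernel and sum: -4·2 + 1·-1 + -7·-1 + 6·1 + -8·1.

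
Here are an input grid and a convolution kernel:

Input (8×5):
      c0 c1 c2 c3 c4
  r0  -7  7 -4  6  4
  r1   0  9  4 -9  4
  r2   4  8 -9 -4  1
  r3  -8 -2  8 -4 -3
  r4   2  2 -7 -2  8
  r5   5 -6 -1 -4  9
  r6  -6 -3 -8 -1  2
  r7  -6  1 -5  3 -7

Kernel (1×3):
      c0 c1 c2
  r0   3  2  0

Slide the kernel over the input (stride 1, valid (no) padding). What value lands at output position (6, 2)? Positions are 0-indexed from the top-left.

-26

The receptive field on the input at this output position is [-8 -1 2]. Elementwise product with the kernel and sum: -8·3 + -1·2.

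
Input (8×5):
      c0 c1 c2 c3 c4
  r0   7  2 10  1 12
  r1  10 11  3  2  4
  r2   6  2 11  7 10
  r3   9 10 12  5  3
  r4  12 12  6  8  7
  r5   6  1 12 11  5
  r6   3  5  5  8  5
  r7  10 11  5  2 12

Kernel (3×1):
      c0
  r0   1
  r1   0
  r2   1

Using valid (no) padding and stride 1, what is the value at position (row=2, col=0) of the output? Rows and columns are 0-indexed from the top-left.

The receptive field on the input at this output position is [6 / 9 / 12]. Elementwise product with the kernel and sum: 6·1 + 12·1.

18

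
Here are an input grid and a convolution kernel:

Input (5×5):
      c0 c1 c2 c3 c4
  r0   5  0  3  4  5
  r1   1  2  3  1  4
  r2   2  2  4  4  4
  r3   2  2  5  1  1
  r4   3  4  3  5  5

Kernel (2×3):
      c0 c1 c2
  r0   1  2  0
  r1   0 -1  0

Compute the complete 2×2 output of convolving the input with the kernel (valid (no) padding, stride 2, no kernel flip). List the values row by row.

Output[0,0]: The receptive field on the input at this output position is [5 0 3 / 1 2 3]. Elementwise product with the kernel and sum: 5·1 + 0·2 + 2·-1.
Output[0,1]: The receptive field on the input at this output position is [3 4 5 / 3 1 4]. Elementwise product with the kernel and sum: 3·1 + 4·2 + 1·-1.

3 10
4 11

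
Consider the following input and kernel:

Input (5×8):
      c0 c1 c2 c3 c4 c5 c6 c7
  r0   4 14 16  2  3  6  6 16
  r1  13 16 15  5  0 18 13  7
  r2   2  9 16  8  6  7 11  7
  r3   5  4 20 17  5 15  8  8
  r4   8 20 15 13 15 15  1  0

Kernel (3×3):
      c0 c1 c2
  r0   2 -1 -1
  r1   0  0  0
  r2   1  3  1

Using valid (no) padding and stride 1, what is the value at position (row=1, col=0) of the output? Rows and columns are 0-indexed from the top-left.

The receptive field on the input at this output position is [13 16 15 / 2 9 16 / 5 4 20]. Elementwise product with the kernel and sum: 13·2 + 16·-1 + 15·-1 + 5·1 + 4·3 + 20·1.

32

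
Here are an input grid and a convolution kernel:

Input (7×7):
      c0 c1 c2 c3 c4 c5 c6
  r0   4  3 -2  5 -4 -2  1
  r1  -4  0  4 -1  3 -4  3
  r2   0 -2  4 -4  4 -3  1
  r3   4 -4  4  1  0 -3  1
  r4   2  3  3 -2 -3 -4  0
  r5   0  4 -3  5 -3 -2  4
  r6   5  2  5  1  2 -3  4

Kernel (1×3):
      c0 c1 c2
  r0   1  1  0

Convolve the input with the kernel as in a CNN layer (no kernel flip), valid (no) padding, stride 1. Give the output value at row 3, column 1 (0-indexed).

0

The receptive field on the input at this output position is [-4 4 1]. Elementwise product with the kernel and sum: -4·1 + 4·1.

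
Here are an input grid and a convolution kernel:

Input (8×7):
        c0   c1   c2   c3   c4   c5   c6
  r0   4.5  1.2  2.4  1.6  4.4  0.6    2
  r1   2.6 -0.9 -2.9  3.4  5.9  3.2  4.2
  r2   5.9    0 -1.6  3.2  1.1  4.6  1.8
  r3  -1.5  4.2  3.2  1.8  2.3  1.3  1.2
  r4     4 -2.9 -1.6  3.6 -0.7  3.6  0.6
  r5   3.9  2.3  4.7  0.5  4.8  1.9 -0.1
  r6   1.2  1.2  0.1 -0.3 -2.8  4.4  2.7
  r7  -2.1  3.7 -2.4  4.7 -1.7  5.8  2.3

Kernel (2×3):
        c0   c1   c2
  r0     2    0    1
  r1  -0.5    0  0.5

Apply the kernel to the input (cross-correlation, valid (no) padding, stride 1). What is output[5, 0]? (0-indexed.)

The receptive field on the input at this output position is [3.9 2.3 4.7 / 1.2 1.2 0.1]. Elementwise product with the kernel and sum: 3.9·2 + 4.7·1 + 1.2·-0.5 + 0.1·0.5.

11.95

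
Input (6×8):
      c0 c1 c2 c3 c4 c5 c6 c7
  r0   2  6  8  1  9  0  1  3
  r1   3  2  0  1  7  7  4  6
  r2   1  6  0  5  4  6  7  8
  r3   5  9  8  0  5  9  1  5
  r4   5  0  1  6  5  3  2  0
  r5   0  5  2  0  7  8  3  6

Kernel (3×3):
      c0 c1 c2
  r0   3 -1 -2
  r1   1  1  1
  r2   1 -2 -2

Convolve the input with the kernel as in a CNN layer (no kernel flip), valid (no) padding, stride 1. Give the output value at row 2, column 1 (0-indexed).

11

The receptive field on the input at this output position is [6 0 5 / 9 8 0 / 0 1 6]. Elementwise product with the kernel and sum: 6·3 + 0·-1 + 5·-2 + 9·1 + 8·1 + 0·1 + 0·1 + 1·-2 + 6·-2.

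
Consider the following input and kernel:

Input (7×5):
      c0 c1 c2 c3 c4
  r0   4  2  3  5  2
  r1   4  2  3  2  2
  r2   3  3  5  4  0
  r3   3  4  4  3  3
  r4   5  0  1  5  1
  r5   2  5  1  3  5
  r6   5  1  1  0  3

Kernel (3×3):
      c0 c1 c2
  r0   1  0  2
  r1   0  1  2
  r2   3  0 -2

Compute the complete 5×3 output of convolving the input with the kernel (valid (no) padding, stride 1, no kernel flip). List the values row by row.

Output[0,0]: The receptive field on the input at this output position is [4 2 3 / 4 2 3 / 3 3 5]. Elementwise product with the kernel and sum: 4·1 + 3·2 + 2·1 + 3·2 + 3·3 + 5·-2.

17 20 28
24 25 17
38 11 15
17 30 10
27 20 13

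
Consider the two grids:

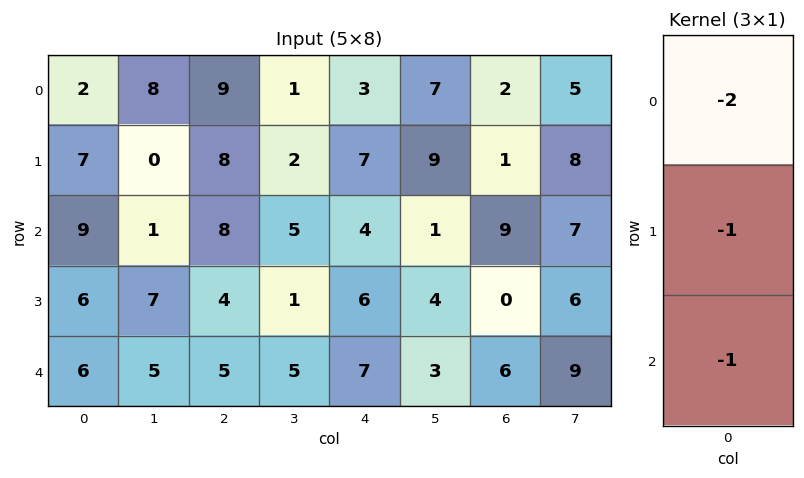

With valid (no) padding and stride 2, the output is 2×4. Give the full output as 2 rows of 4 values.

Output[0,0]: The receptive field on the input at this output position is [2 / 7 / 9]. Elementwise product with the kernel and sum: 2·-2 + 7·-1 + 9·-1.

-20 -34 -17 -14
-30 -25 -21 -24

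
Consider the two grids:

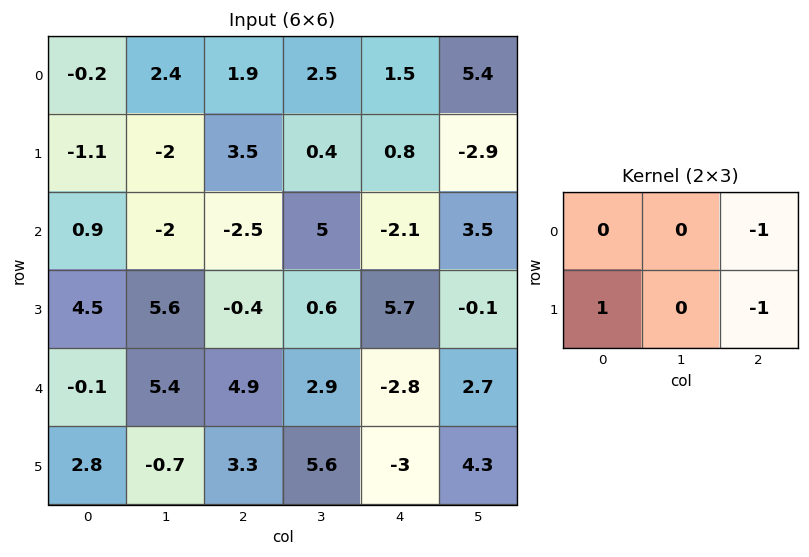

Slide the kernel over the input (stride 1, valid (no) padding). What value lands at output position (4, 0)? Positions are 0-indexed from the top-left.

-5.4

The receptive field on the input at this output position is [-0.1 5.4 4.9 / 2.8 -0.7 3.3]. Elementwise product with the kernel and sum: 4.9·-1 + 2.8·1 + 3.3·-1.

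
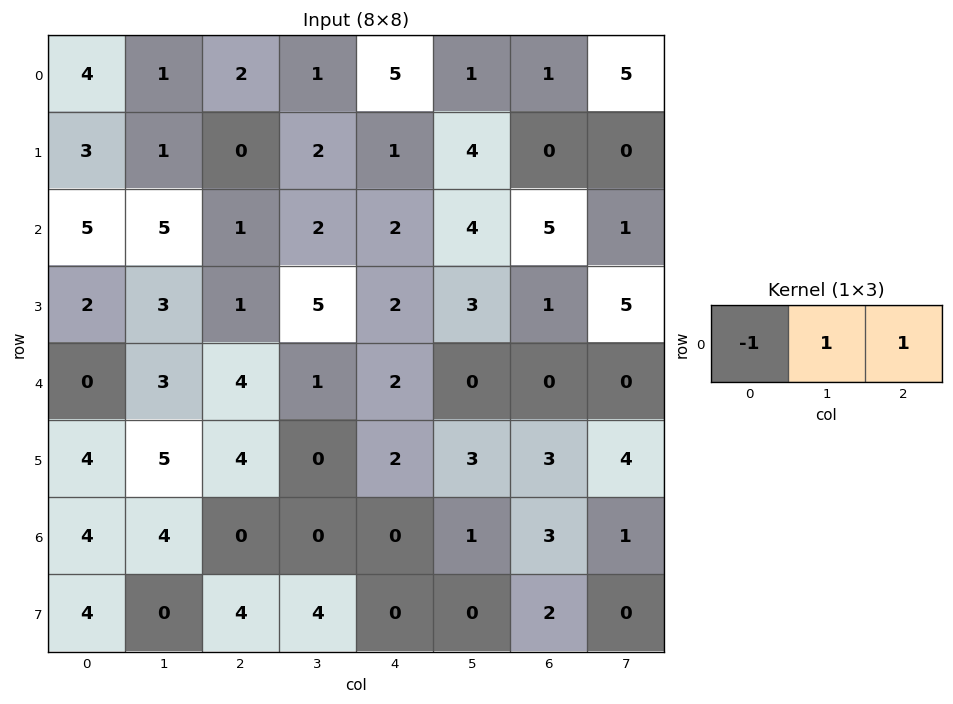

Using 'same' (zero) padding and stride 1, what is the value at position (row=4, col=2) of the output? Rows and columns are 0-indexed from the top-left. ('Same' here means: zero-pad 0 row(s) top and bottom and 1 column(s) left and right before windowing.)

The receptive field on the zero-padded input at this output position is [3 4 1]. Elementwise product with the kernel and sum: 3·-1 + 4·1 + 1·1.

2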